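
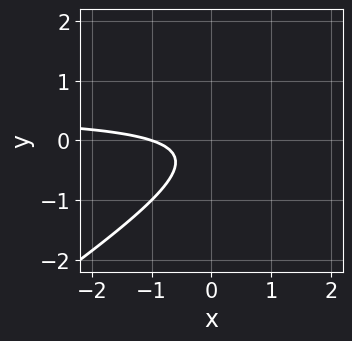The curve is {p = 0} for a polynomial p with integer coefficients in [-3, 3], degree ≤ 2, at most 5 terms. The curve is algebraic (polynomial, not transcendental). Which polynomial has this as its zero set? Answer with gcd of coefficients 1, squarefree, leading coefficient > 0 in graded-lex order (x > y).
2*x*y - 3*y^2 - x - y - 1

First, degree: a generic line meets the curve in up to 2 points, so deg p = 2.
Then, reading off the gridlines: it meets the x-axis at x = -1 (among the integer gridlines); no y-intercept at any integer in the box.
Finally, putting this together gives p.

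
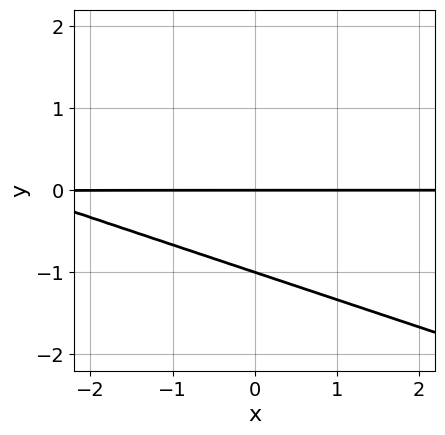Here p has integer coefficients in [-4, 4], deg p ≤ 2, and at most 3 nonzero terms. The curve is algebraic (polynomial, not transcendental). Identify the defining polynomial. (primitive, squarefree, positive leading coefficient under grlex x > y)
deg p = 2. The shape is more complex than any degree-1 curve.
Checking where it meets the axes: the y-axis gridline crossings are at y ∈ {-1, 0}; every point of the x-axis in the box is on the curve.
Assembling these constraints gives the stated polynomial.

x*y + 3*y^2 + 3*y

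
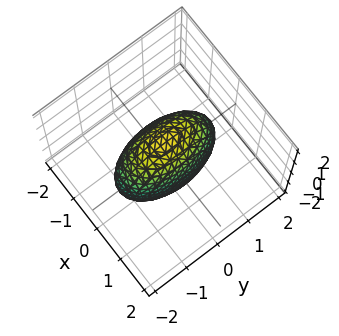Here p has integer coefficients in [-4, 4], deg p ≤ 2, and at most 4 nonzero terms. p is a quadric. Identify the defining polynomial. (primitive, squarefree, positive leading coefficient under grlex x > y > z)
1. deg p = 2. Bounded and convex; a quadric.
2. Symmetries: it's symmetric under y → −y, forcing even powers of y; mirror symmetry x ↦ −x ⇒ only even powers of x; it's symmetric under z → −z, forcing even powers of z.
3. Solving for integer coefficients yields p as stated.

3*x^2 + y^2 + z^2 - 2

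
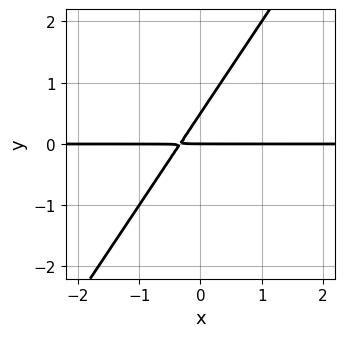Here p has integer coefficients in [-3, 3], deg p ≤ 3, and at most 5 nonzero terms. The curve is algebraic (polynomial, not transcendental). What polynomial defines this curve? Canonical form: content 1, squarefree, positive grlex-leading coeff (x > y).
3*x*y - 2*y^2 + y

(a) deg p = 2. No degree-1 curve has this shape.
(b) Against the integer gridlines: every point of the x-axis in the box is on the curve; it crosses the y-axis at the gridline y = 0.
(c) Together with the visible shape, these determine p as stated.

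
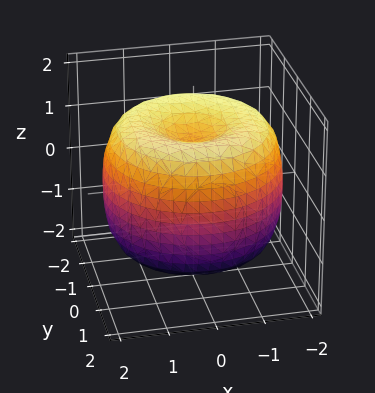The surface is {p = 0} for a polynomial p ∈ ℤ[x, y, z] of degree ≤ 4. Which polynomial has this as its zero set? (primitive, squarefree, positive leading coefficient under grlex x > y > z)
First, degree: the shape is more complex than any degree-3 surface, so deg p = 4.
Then, by symmetry, the z-axis is an axis of rotation, so x and y enter only as x² + y².
Next, reading off the gridlines: among the integer gridlines, it crosses the z-axis at z ∈ {-1, 1}; a circular section at z = -1 has radius between 1 and 2.
Finally, putting this together gives p.

x^4 + 2*x^2*y^2 + y^4 - 3*x^2 - 3*y^2 + 2*z^2 - 2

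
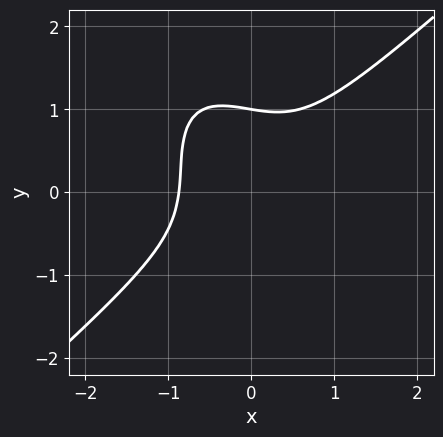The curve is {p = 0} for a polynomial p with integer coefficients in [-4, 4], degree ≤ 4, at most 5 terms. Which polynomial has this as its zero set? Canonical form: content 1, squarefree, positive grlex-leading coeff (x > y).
3*x^3 - 2*x*y^2 - 2*y^3 + x*y + 2

First, the degree is 3 — no degree-2 curve has this shape.
Next, checking where it meets the axes: one y-axis crossing is at y = 1.
Finally, solving for integer coefficients yields p as stated.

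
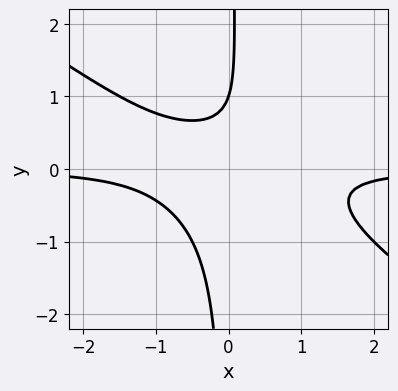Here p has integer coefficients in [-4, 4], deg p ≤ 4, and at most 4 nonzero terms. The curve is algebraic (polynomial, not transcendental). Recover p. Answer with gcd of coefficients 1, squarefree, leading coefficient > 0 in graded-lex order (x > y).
1. The degree is 3 — no degree-2 curve has this shape.
2. From the visible intercepts: it meets the y-axis at y = 1 (among the integer gridlines); the curve avoids every integer x-axis point in the box.
3. Solving for integer coefficients yields p as stated.

2*x^2*y + 3*x*y^2 - y + 1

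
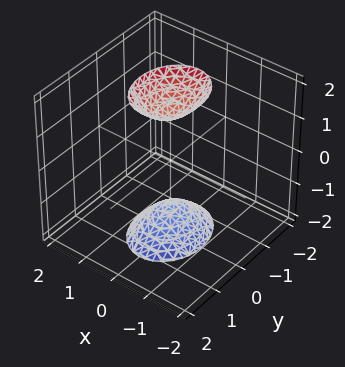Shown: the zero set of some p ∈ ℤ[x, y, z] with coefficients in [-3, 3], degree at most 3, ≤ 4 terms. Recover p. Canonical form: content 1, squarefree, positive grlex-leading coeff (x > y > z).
3*x^2 + 2*y^2 - z^2 + 2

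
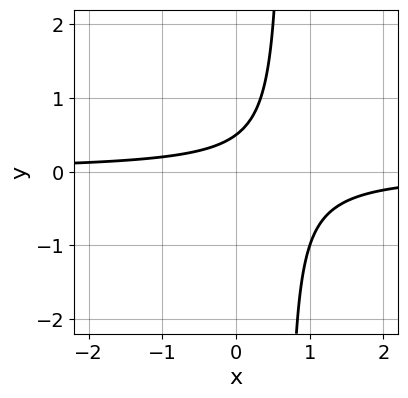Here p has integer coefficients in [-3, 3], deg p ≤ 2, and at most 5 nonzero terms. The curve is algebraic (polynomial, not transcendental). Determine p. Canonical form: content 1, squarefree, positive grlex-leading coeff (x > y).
3*x*y - 2*y + 1

(a) Degree: the shape is more complex than any degree-1 curve, so deg p = 2.
(b) Checking where it meets the axes: the curve avoids every integer x-axis point in the box.
(c) Solving for integer coefficients yields p as stated.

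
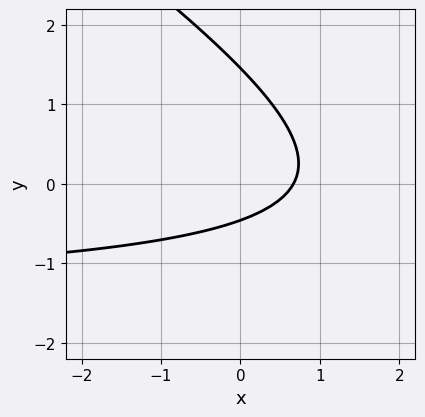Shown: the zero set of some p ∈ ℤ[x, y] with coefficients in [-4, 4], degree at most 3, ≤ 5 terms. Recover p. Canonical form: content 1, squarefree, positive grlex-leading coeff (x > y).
2*x*y + 3*y^2 + 3*x - 3*y - 2

(a) Degree: a generic line meets the curve in up to 2 points, so deg p = 2.
(b) The integer polynomial consistent with all of this is the stated p.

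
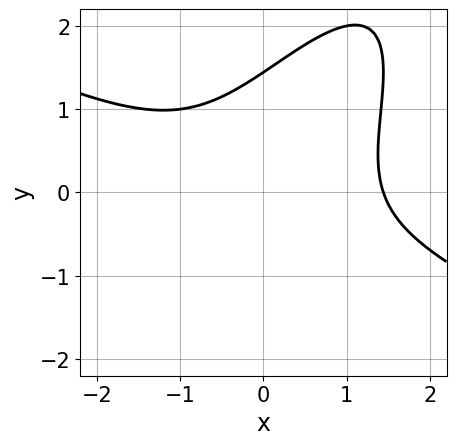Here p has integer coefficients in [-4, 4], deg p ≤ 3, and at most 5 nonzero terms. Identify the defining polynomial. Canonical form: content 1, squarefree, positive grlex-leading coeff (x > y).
x^3 + x^2*y - 2*x*y^2 + y^3 - 3

First, the degree is 3 — a generic line meets the curve in up to 3 points.
Finally, the integer polynomial consistent with all of this is the stated p.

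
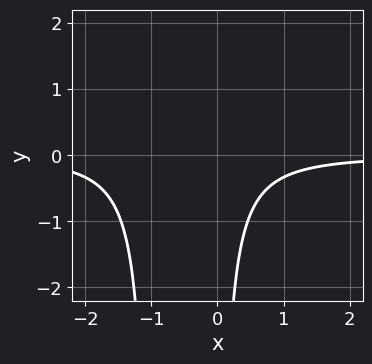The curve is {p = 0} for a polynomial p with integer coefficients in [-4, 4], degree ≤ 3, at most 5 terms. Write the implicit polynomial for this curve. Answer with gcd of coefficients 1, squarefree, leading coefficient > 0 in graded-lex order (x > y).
3*x^2*y + 3*x*y + 2

First, the degree is 3 — a generic line meets the curve in up to 3 points.
Then, against the integer gridlines: it misses every integer gridline on the x-axis; no y-intercept at any integer in the box.
Finally, together with the visible shape, these determine p as stated.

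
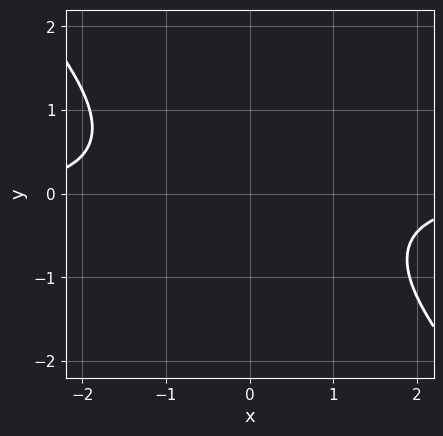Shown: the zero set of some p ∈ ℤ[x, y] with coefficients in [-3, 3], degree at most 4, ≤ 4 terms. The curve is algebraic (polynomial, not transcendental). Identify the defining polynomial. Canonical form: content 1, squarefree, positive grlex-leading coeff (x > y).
x^3*y + y^4 + 3*y^2 + 3

First, deg p = 4.
Then, against the integer gridlines: the curve avoids every integer x-axis point in the box; the curve avoids every integer y-axis point in the box.
Finally, together with the visible shape, these determine p as stated.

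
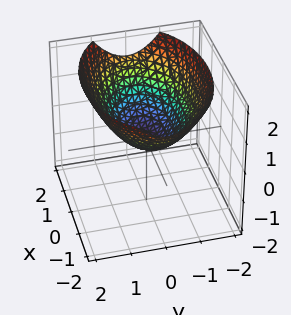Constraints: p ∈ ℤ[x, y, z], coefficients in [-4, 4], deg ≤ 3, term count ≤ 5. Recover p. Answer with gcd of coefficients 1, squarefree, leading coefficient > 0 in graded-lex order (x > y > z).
x^2 + 2*y^2 - 3*z

First, the degree is 2 — a single bowl opening along one axis; a quadric.
Next, symmetries: it's symmetric under y → −y, forcing even powers of y; it's symmetric under x → −x, forcing even powers of x.
Next, checking where it meets the axes: one y-axis crossing is at y = 0; it meets the x-axis at x = 0 (among the integer gridlines).
Finally, assembling these constraints gives the stated polynomial.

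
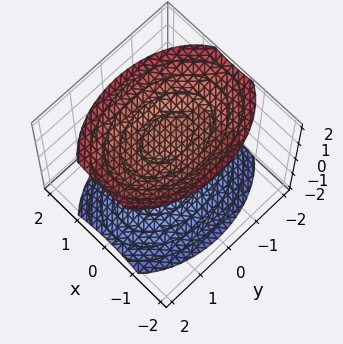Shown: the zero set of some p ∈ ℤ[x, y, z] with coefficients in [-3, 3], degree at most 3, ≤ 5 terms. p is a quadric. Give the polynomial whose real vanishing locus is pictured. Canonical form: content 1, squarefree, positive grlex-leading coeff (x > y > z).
2*x^2 + y^2 - 2*z^2 + 3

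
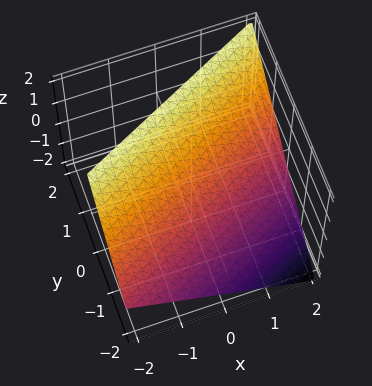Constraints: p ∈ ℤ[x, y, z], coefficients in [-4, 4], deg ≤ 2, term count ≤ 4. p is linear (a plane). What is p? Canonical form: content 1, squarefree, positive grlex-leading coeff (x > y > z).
x - 2*y + 2*z - 2

(a) deg p = 1.
(b) Reading off the gridlines: it meets the y-axis at y = -1 (among the integer gridlines); it crosses the x-axis at the gridline x = 2.
(c) Solving for integer coefficients yields p as stated.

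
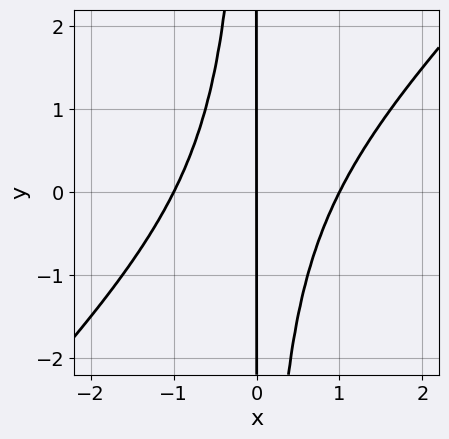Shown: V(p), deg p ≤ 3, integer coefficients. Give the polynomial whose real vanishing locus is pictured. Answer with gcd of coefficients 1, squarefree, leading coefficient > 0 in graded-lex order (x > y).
x^3 - x^2*y - x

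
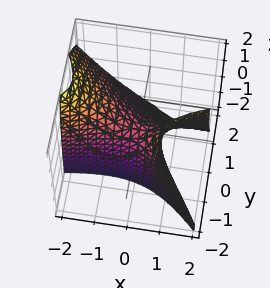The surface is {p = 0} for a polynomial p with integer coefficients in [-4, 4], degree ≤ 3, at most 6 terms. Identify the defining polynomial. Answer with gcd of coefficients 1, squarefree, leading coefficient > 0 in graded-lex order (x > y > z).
(a) deg p = 2. No degree-1 surface has this shape.
(b) From the visible intercepts: it meets the z-axis at z = 0 (among the integer gridlines); one y-axis crossing is at y = 0; one x-axis crossing is at x = 0.
(c) Matching integer coefficients to the picture gives p.

x^2 - 3*x*y - 3*y^2 - 2*y*z - 2*z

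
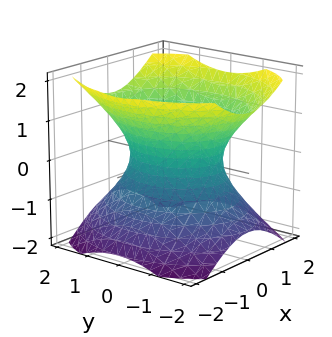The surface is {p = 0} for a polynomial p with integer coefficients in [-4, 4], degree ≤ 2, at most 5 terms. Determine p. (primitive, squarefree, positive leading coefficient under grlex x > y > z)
3*x^2 + 2*y^2 - 3*z^2 - 3

First, the degree is 2 — one connected sheet with a waist; a quadric.
Then, symmetries: it's symmetric under x → −x, forcing even powers of x; the y ↦ −y reflection is a symmetry, so y appears only in even powers; it's symmetric under z → −z, forcing even powers of z.
Next, from the visible intercepts: among the integer gridlines, it crosses the x-axis at x ∈ {-1, 1}; it misses every integer gridline on the z-axis.
Finally, assembling these constraints gives the stated polynomial.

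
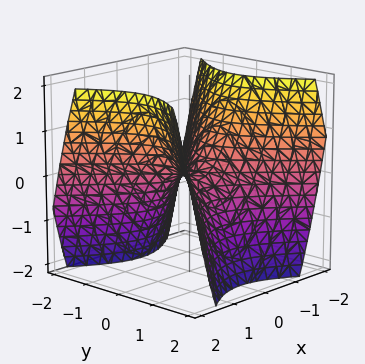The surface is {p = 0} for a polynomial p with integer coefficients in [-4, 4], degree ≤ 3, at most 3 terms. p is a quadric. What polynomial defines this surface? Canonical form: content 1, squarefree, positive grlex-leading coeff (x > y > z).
x^2 - y^2 - z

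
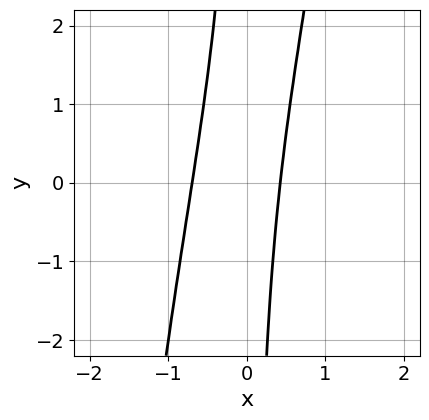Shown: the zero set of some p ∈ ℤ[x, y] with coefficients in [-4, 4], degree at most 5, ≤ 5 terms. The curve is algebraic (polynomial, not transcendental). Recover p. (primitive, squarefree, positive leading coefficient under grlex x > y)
x^4 + 3*x^2 - x*y + x - 1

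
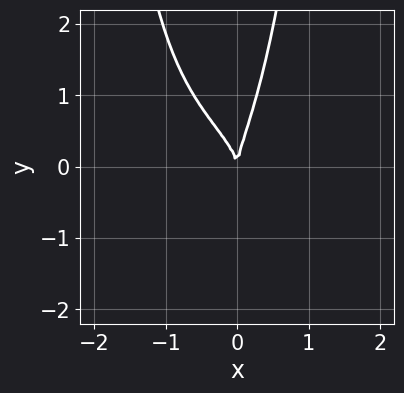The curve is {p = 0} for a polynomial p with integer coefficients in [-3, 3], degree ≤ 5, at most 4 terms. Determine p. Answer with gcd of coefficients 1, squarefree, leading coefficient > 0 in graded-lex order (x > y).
3*x^2*y^2 + 2*x*y^2 - y^3 + 3*x^2

1. Degree: a generic line meets the curve in up to 4 points, so deg p = 4.
2. Observable constraints: one x-axis crossing is at x = 0; it crosses the y-axis at the gridline y = 0.
3. Fitting integer coefficients to these (and the overall shape) gives p.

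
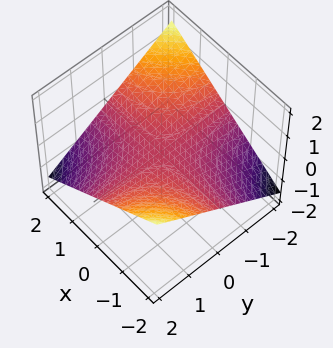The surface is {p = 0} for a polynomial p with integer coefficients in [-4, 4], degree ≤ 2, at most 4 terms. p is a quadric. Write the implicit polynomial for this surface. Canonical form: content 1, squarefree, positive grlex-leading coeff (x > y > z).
(a) Degree: a saddle surface; a quadric, so deg p = 2.
(b) Against the integer gridlines: it meets the z-axis at z = 0 (among the integer gridlines); every point of the y-axis in the box is on the surface; the visible x-axis segment lies entirely on the surface.
(c) Fitting integer coefficients to these (and the overall shape) gives p.

x*y + 3*z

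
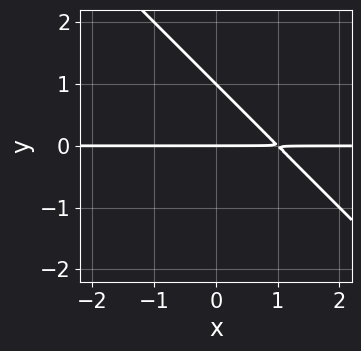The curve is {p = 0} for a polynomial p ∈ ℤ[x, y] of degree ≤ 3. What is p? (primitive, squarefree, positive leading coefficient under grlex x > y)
x*y + y^2 - y

First, deg p = 2. The shape is more complex than any degree-1 curve.
Next, from the visible intercepts: among the integer gridlines, it crosses the y-axis at y ∈ {0, 1}; the visible x-axis segment lies entirely on the curve.
Finally, together with the visible shape, these determine p as stated.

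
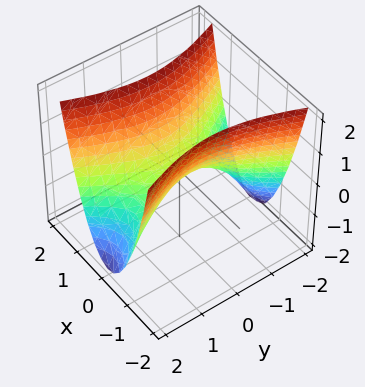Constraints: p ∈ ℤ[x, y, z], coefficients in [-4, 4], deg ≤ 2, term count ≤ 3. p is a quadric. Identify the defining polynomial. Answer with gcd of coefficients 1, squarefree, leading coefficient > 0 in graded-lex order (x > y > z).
The degree is 2 — a hyperbolic paraboloid; a quadric.
Symmetries: it's symmetric under x → −x, forcing even powers of x; mirror symmetry y ↦ −y ⇒ only even powers of y.
From the axis intercepts and sections: it crosses the x-axis at the gridline x = 0; it meets the z-axis at z = 0 (among the integer gridlines); one y-axis crossing is at y = 0.
Assembling these constraints gives the stated polynomial.

3*x^2 - y^2 - 2*z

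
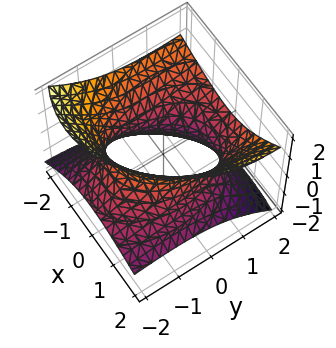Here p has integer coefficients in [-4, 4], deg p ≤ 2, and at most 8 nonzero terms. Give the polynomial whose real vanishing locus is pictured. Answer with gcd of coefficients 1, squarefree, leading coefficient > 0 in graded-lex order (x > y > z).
2*x^2 + 2*x*z + y^2 - 3*y*z - 3*z^2 - 3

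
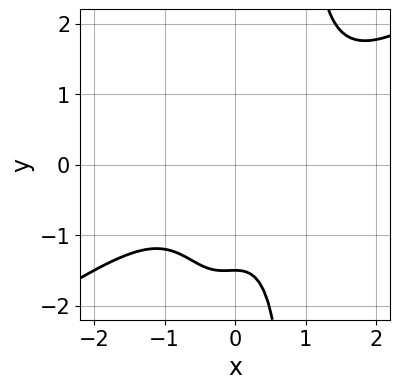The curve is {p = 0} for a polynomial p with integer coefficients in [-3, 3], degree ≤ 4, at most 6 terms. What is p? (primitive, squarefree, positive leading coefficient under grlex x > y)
1. Degree: no degree-3 curve has this shape, so deg p = 4.
2. Observable constraints: the curve avoids every integer x-axis point in the box.
3. Together with the visible shape, these determine p as stated.

2*x^4 - 3*x^3*y + x^2 + 2*y + 3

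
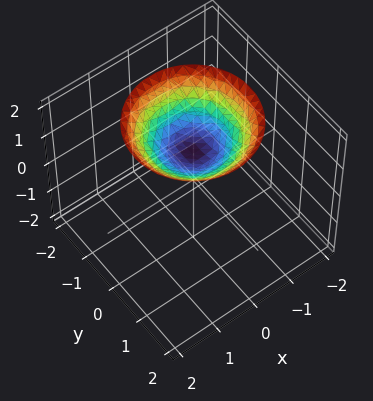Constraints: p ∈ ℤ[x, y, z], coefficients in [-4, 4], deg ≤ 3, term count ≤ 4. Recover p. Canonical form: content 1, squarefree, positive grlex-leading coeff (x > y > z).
x^2 + y^2 - 2*z + 2

deg p = 2. The shape is more complex than any degree-1 surface.
By symmetry, the z-axis is an axis of rotation, so x and y enter only as x² + y².
Observable constraints: it meets the z-axis at z = 1 (among the integer gridlines); a circular section at z = 2 has radius between 1 and 2; the surface avoids every integer y-axis point in the box.
Together with the visible shape, these determine p as stated.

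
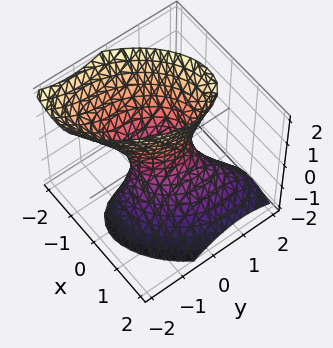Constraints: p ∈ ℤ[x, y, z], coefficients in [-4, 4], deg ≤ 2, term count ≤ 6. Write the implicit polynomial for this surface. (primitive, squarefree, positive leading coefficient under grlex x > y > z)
(a) The degree is 2 — no degree-1 surface has this shape.
(b) Reading off the gridlines: no z-intercept at any integer in the box.
(c) Putting this together gives p.

3*x^2 - 2*x*y + 2*x*z + 2*y^2 - z^2 - 1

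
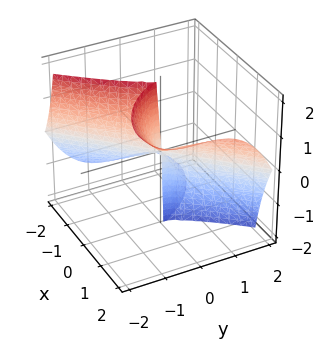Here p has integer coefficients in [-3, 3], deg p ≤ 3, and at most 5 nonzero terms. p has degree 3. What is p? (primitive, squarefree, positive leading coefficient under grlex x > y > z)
(a) The degree is 3 — the shape is more complex than any degree-2 surface.
(b) Observable constraints: it crosses the y-axis at the gridline y = 0; every point of the z-axis in the box is on the surface; it crosses the x-axis at the gridline x = 0.
(c) Putting this together gives p.

2*x^3 - 3*x^2*z - 2*y^3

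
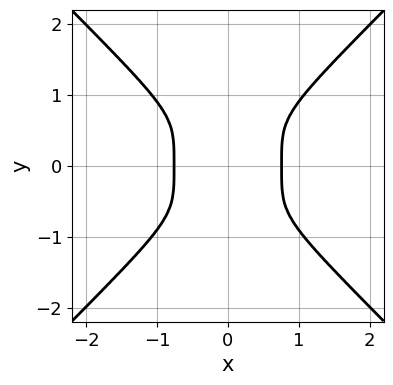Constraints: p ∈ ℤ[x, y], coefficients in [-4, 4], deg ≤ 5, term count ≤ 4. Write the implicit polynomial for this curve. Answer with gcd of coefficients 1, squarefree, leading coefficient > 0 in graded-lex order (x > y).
First, degree: no degree-3 curve has this shape, so deg p = 4.
Next, symmetries: the x ↦ −x reflection is a symmetry, so x appears only in even powers; the y ↦ −y reflection is a symmetry, so y appears only in even powers.
Next, observable constraints: no y-intercept at any integer in the box.
Finally, together with the visible shape, these determine p as stated.

3*x^4 - 3*y^4 - 1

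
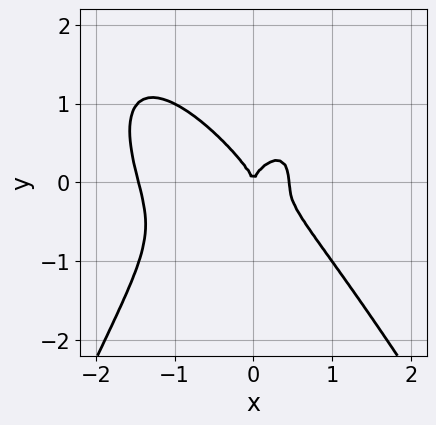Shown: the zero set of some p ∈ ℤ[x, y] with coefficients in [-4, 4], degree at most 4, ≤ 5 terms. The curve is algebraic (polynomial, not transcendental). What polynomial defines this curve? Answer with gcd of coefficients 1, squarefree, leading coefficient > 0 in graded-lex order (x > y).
3*x^4 + x^3*y + 3*x^3 + 3*y^3 - 2*x^2

(a) The degree is 4 — a generic line meets the curve in up to 4 points.
(b) From the visible intercepts: it crosses the x-axis at the gridline x = 0; one y-axis crossing is at y = 0.
(c) Assembling these constraints gives the stated polynomial.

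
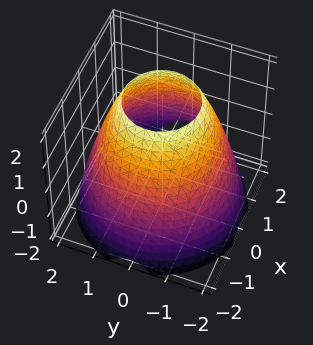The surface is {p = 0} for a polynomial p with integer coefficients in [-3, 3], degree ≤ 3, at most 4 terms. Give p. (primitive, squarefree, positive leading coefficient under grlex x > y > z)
x^2 + y^2 + z - 3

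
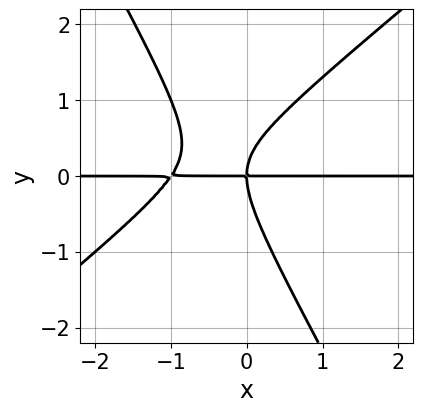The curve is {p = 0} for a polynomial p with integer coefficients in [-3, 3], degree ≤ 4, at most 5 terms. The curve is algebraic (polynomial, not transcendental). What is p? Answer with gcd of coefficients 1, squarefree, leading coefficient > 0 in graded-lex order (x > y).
3*x^2*y - 2*x*y^2 - 2*y^3 + 3*x*y

Degree: the shape is more complex than any degree-2 curve, so deg p = 3.
Observable constraints: the visible x-axis segment lies entirely on the curve; one y-axis crossing is at y = 0.
Solving for integer coefficients yields p as stated.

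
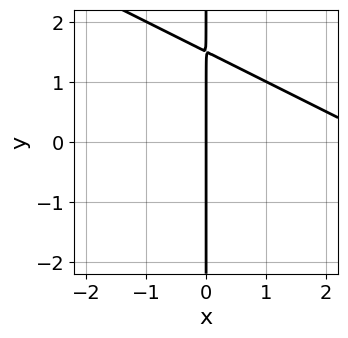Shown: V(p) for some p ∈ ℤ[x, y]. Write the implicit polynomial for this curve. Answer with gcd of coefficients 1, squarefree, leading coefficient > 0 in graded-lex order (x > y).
First, degree: no degree-1 curve has this shape, so deg p = 2.
Then, from the axis intercepts and sections: the visible y-axis segment lies entirely on the curve; one x-axis crossing is at x = 0.
Finally, together with the visible shape, these determine p as stated.

x^2 + 2*x*y - 3*x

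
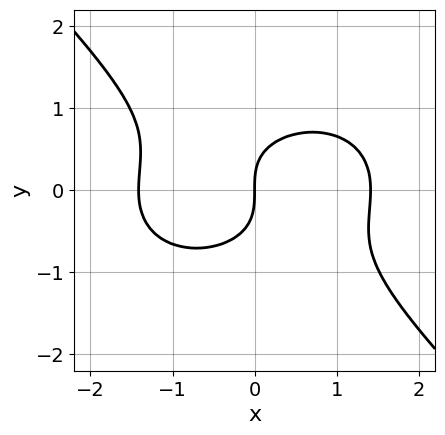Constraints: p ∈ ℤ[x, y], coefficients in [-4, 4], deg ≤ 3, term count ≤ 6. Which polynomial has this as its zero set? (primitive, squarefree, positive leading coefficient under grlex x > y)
x^3 + x*y^2 + 2*y^3 - 2*x

1. The degree is 3 — no degree-2 curve has this shape.
2. From the axis intercepts and sections: it meets the x-axis at x = 0 (among the integer gridlines); one y-axis crossing is at y = 0.
3. Matching integer coefficients to the picture gives p.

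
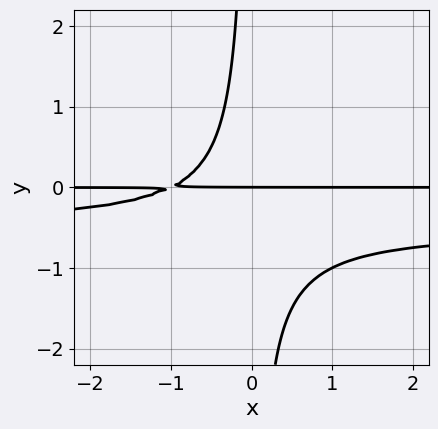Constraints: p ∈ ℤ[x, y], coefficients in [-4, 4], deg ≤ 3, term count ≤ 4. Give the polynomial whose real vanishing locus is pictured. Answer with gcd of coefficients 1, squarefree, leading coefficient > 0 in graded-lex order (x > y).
First, the degree is 3 — the shape is more complex than any degree-2 curve.
Next, reading off the gridlines: every point of the x-axis in the box is on the curve; it crosses the y-axis at the gridline y = 0.
Finally, fitting integer coefficients to these (and the overall shape) gives p.

2*x*y^2 + x*y + y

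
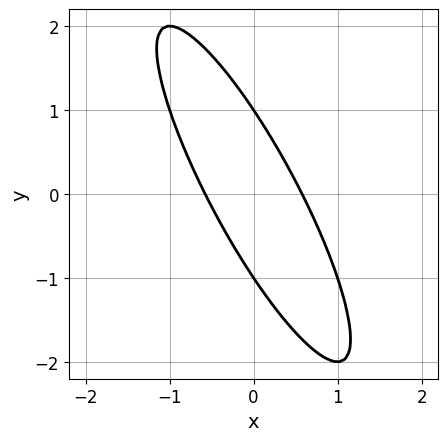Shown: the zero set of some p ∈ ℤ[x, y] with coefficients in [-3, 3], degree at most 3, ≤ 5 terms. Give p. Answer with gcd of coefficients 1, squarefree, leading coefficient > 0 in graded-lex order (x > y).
3*x^2 + 3*x*y + y^2 - 1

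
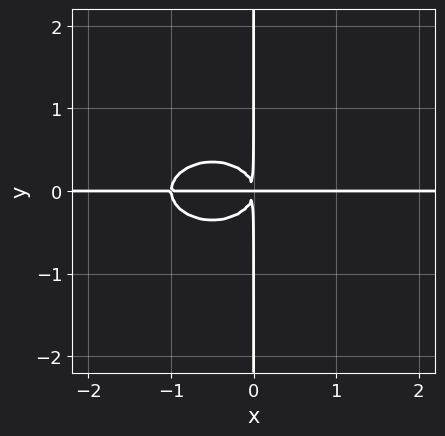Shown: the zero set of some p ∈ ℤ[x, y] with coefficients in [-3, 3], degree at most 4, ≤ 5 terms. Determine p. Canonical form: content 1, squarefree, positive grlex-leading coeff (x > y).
(a) deg p = 4. A generic line meets the curve in up to 4 points.
(b) Observable constraints: every point of the y-axis in the box is on the curve; every point of the x-axis in the box is on the curve.
(c) Fitting integer coefficients to these (and the overall shape) gives p.

x^3*y + 2*x*y^3 + x^2*y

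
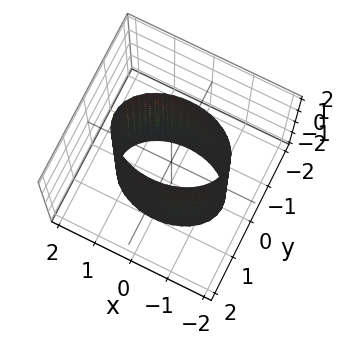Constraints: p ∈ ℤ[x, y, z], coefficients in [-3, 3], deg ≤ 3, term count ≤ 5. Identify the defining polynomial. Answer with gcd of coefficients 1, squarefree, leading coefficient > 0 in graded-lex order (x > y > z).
First, degree: constant cross-section along one axis; a quadric, so deg p = 2.
Then, symmetries: the y ↦ −y reflection is a symmetry, so y appears only in even powers; the z ↦ −z reflection is a symmetry, so z appears only in even powers; it's symmetric under x → −x, forcing even powers of x.
Then, checking where it meets the axes: among the integer gridlines, it crosses the y-axis at y ∈ {-1, 1}; no z-intercept at any integer in the box.
Finally, assembling these constraints gives the stated polynomial.

x^2 + 2*y^2 - 2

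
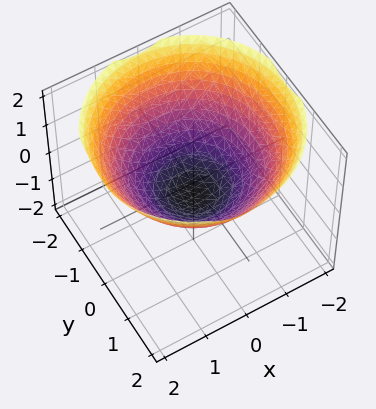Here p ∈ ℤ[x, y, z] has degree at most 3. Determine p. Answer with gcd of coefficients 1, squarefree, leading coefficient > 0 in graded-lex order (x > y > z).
First, the degree is 2 — the shape is more complex than any degree-1 surface.
Then, symmetries: rotational symmetry about the z-axis ⇒ p depends on x, y only through x² + y².
Then, reading off the gridlines: a circular section at z = 0 has radius exactly 1; the x-axis gridline crossings are at x ∈ {-1, 1}.
Finally, these observations pin down the coefficients.

x^2 + y^2 - 2*z - 1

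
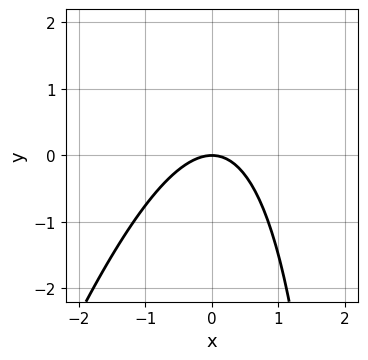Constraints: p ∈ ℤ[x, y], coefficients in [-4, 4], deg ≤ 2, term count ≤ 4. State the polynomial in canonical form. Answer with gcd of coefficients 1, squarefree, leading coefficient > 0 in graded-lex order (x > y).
1. deg p = 2. No degree-1 curve has this shape.
2. Checking where it meets the axes: one y-axis crossing is at y = 0; one x-axis crossing is at x = 0.
3. The integer polynomial consistent with all of this is the stated p.

3*x^2 - x*y + 3*y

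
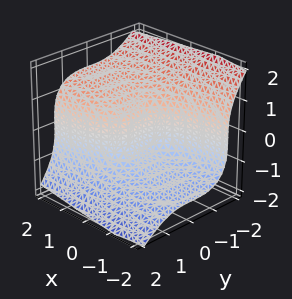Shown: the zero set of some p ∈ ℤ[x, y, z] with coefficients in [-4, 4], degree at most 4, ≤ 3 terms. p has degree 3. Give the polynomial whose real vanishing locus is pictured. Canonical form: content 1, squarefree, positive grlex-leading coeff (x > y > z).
2*y^3 + 2*z^3 - 3*x

First, the degree is 3 — no degree-2 surface has this shape.
Then, from the axis intercepts and sections: it crosses the x-axis at the gridline x = 0; it crosses the y-axis at the gridline y = 0.
Finally, the integer polynomial consistent with all of this is the stated p.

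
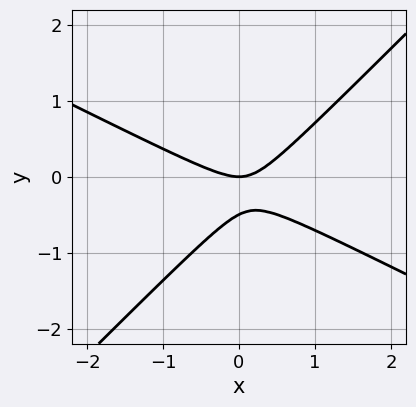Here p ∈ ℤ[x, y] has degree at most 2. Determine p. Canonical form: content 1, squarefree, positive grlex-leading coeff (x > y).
Degree: no degree-1 curve has this shape, so deg p = 2.
Reading off the gridlines: one x-axis crossing is at x = 0; it meets the y-axis at y = 0 (among the integer gridlines).
Fitting integer coefficients to these (and the overall shape) gives p.

x^2 + x*y - 2*y^2 - y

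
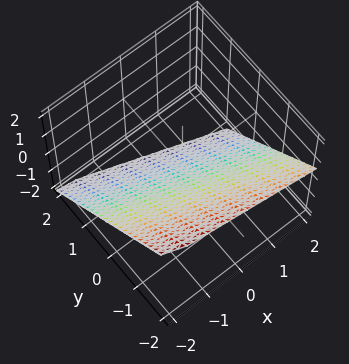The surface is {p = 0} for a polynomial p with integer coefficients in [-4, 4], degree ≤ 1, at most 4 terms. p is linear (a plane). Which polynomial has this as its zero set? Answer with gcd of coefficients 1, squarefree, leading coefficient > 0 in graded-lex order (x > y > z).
1. deg p = 1.
2. From the axis intercepts and sections: one x-axis crossing is at x = -2.
3. Solving for integer coefficients yields p as stated.

x + 3*y + 3*z + 2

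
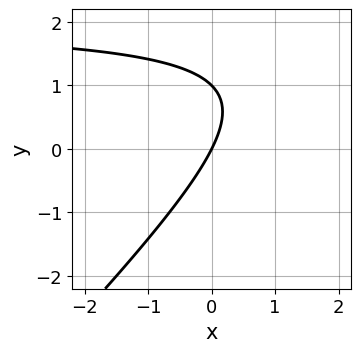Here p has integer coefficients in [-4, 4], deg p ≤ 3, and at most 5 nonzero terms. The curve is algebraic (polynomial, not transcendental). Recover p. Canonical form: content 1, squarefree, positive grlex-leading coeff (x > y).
x*y - y^2 - 2*x + y

(a) Degree: a generic line meets the curve in up to 2 points, so deg p = 2.
(b) From the axis intercepts and sections: the y-axis gridline crossings are at y ∈ {0, 1}; one x-axis crossing is at x = 0.
(c) Together with the visible shape, these determine p as stated.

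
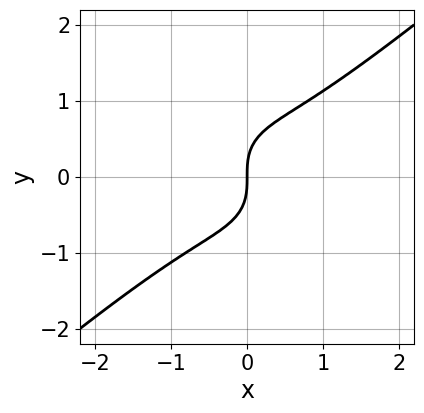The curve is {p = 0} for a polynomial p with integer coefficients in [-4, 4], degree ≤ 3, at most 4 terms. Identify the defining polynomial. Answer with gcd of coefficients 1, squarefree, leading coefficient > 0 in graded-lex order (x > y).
2*x^3 - x^2*y - 2*y^3 + 2*x

(a) Degree: no degree-2 curve has this shape, so deg p = 3.
(b) Reading off the gridlines: one y-axis crossing is at y = 0; one x-axis crossing is at x = 0.
(c) These observations pin down the coefficients.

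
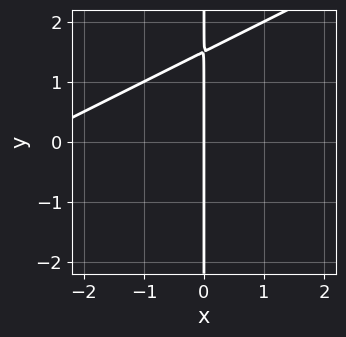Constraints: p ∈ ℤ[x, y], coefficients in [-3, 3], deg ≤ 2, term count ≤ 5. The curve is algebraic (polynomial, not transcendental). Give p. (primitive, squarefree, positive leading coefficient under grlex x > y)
First, degree: a generic line meets the curve in up to 2 points, so deg p = 2.
Then, against the integer gridlines: one x-axis crossing is at x = 0; every point of the y-axis in the box is on the curve.
Finally, these observations pin down the coefficients.

x^2 - 2*x*y + 3*x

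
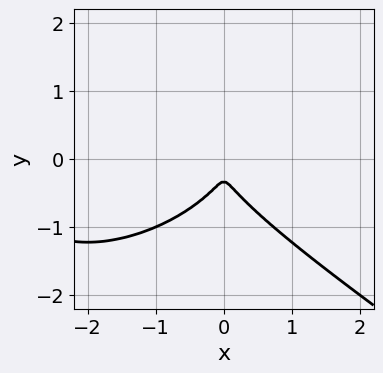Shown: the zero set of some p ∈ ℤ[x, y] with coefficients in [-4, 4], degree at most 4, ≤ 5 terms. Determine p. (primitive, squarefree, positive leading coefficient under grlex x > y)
x^3 + 3*y^3 + 3*x^2 + y^2

First, degree: no degree-2 curve has this shape, so deg p = 3.
Finally, solving for integer coefficients yields p as stated.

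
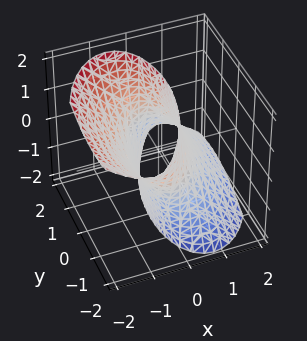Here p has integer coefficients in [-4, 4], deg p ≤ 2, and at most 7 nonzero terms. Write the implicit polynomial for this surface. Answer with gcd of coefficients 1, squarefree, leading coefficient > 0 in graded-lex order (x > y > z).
(a) Degree: no degree-1 surface has this shape, so deg p = 2.
(b) From the axis intercepts and sections: the surface avoids every integer z-axis point in the box.
(c) Solving for integer coefficients yields p as stated.

3*x^2 - x*y + 3*x*z + y^2 - 2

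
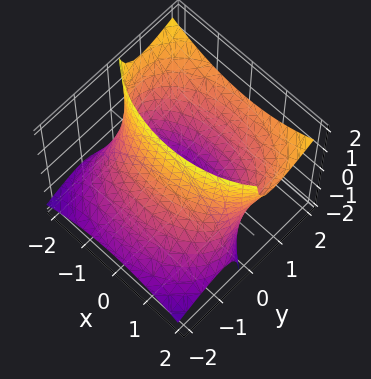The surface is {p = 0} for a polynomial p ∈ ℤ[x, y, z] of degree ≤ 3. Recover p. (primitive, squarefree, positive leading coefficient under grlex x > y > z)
The degree is 2 — a generic line meets the surface in up to 2 points.
From the visible intercepts: it misses every integer gridline on the z-axis.
Together with the visible shape, these determine p as stated.

x^2 + 2*y^2 - 3*y*z - 3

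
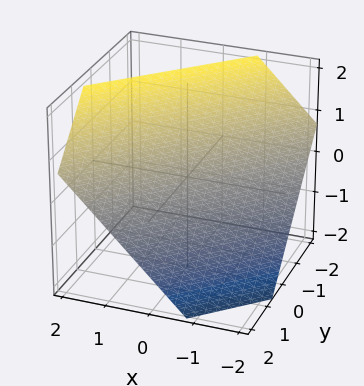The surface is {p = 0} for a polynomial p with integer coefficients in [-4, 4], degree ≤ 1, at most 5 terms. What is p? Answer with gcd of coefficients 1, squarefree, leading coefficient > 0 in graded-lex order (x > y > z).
(a) Degree: every cross-section is a straight line — this is a plane, so deg p = 1.
(b) The integer polynomial consistent with all of this is the stated p.

3*x - 3*y - 3*z + 2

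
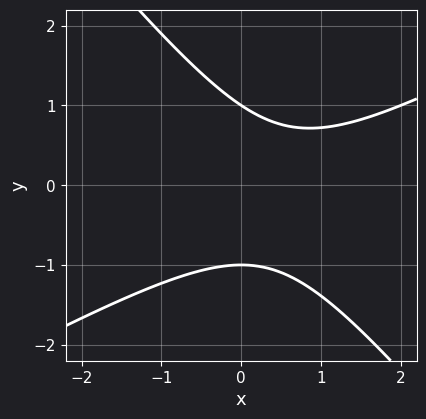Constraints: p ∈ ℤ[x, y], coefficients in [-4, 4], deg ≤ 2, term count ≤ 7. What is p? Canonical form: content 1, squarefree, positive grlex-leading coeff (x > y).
2*x^2 - 2*x*y - 3*y^2 - 2*x + 3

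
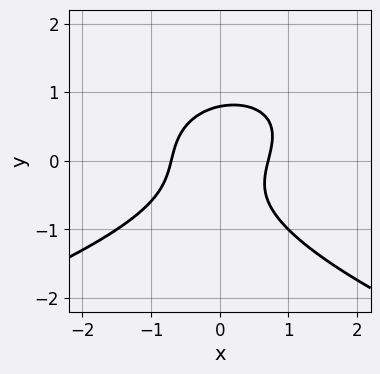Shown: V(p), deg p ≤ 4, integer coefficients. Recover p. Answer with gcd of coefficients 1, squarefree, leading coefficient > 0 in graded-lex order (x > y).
2*y^3 + 2*x^2 - x*y - 1

(a) Degree: no degree-2 curve has this shape, so deg p = 3.
(b) Matching integer coefficients to the picture gives p.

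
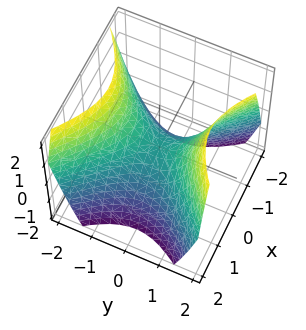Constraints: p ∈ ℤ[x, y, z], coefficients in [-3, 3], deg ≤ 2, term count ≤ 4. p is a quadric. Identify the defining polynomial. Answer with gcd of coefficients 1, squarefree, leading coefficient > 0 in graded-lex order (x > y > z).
(a) The degree is 2 — a hyperbolic paraboloid; a quadric.
(b) Symmetries: mirror symmetry x ↦ −x ⇒ only even powers of x; mirror symmetry y ↦ −y ⇒ only even powers of y.
(c) Reading off the gridlines: one y-axis crossing is at y = 0; it crosses the z-axis at the gridline z = 0; it meets the x-axis at x = 0 (among the integer gridlines).
(d) Fitting integer coefficients to these (and the overall shape) gives p.

x^2 - y^2 + z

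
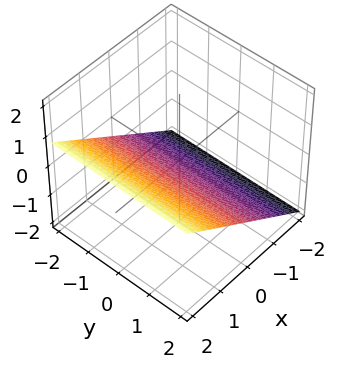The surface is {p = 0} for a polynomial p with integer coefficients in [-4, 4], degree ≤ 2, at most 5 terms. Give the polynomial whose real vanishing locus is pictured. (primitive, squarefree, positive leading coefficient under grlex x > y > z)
(a) deg p = 1.
(b) Checking where it meets the axes: it misses every integer gridline on the y-axis; it meets the x-axis at x = 1 (among the integer gridlines).
(c) Fitting integer coefficients to these (and the overall shape) gives p.

2*x - 3*z - 2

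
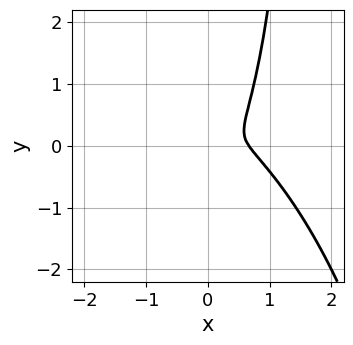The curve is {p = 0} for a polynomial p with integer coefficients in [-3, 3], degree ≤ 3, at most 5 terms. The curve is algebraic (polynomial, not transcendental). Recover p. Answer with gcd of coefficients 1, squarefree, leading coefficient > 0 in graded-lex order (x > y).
3*x^3 + 2*x^2*y + x*y^2 - 2*x^2 - 2*y^2

The degree is 3 — the shape is more complex than any degree-2 curve.
Solving for integer coefficients yields p as stated.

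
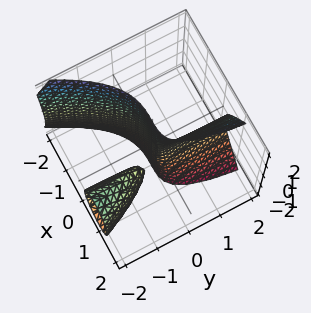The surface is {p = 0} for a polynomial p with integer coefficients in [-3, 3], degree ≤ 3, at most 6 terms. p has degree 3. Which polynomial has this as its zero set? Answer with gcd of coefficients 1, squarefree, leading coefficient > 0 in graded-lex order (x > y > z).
(a) The picture has 2 separate pieces. They look like related sheets of one shape, so recover p as a whole.
(b) The degree is 3 — the shape is more complex than any degree-2 surface.
(c) Observable constraints: every point of the z-axis in the box is on the surface; it crosses the x-axis at the gridline x = 0; it crosses the y-axis at the gridline y = 0.
(d) Matching integer coefficients to the picture gives p.

2*x^3 - y*z^2 + 3*x*y - y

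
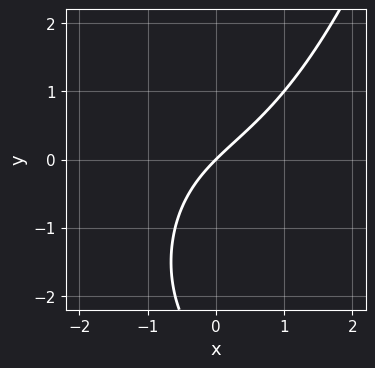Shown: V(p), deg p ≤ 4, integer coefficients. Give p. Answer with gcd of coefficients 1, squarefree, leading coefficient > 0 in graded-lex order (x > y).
x^3 - y^2 + 3*x - 3*y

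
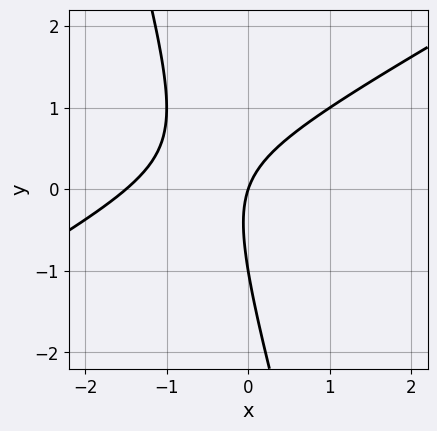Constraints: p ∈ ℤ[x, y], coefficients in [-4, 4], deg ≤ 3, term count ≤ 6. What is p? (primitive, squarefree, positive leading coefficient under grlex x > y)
2*x^2 - 3*x*y - y^2 + 3*x - y

1. deg p = 2.
2. From the visible intercepts: among the integer gridlines, it crosses the y-axis at y ∈ {-1, 0}; one x-axis crossing is at x = 0.
3. The integer polynomial consistent with all of this is the stated p.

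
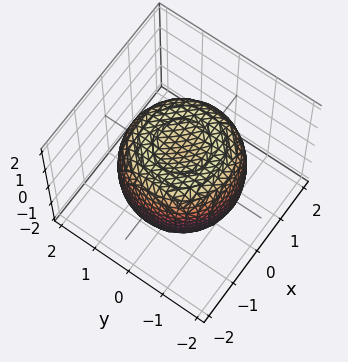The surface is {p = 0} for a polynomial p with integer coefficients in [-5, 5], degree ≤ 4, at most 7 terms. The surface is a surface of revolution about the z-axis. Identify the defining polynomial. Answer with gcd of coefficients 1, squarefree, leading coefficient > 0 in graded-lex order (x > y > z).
(a) deg p = 4.
(b) Symmetry: every cross-section ⟂ z is a circle, so x, y appear only via x² + y².
(c) Observable constraints: among the integer gridlines, it crosses the z-axis at z ∈ {-1, 1}; a circular section at z = 1 has radius between 1 and 2.
(d) Matching integer coefficients to the picture gives p.

2*x^4 + 4*x^2*y^2 + 2*y^4 - 3*x^2 - 3*y^2 + 3*z^2 - 3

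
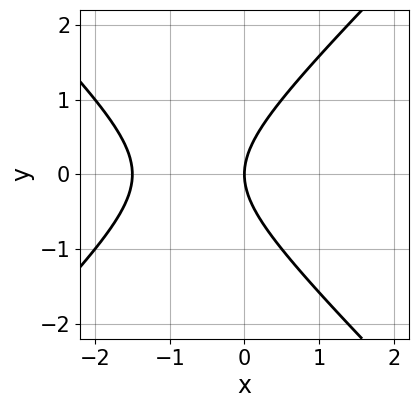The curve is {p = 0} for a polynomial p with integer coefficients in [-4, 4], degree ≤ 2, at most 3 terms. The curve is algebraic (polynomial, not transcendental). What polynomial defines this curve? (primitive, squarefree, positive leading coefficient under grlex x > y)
deg p = 2. The shape is more complex than any degree-1 curve.
Symmetries: it's symmetric under y → −y, forcing even powers of y.
Against the integer gridlines: it meets the x-axis at x = 0 (among the integer gridlines); it meets the y-axis at y = 0 (among the integer gridlines).
Assembling these constraints gives the stated polynomial.

2*x^2 - 2*y^2 + 3*x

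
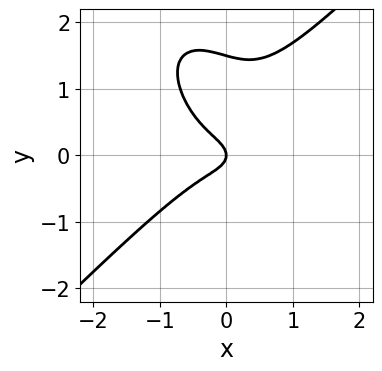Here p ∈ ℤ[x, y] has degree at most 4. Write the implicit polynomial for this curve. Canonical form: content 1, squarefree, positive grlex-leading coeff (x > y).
3*x^3 - x*y^2 - 2*y^3 + 3*y^2 + x

(a) deg p = 3.
(b) Reading off the gridlines: one x-axis crossing is at x = 0; it meets the y-axis at y = 0 (among the integer gridlines).
(c) Solving for integer coefficients yields p as stated.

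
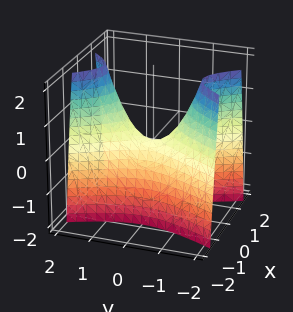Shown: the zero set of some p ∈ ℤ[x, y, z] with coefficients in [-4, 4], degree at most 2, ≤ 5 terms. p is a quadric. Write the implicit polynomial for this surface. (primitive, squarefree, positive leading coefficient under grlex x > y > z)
First, degree: a hyperbolic paraboloid; a quadric, so deg p = 2.
Then, symmetries: mirror symmetry x ↦ −x ⇒ only even powers of x; it's symmetric under y → −y, forcing even powers of y.
Next, from the visible intercepts: one y-axis crossing is at y = 0; it meets the x-axis at x = 0 (among the integer gridlines).
Finally, solving for integer coefficients yields p as stated.

3*x^2 - y^2 + z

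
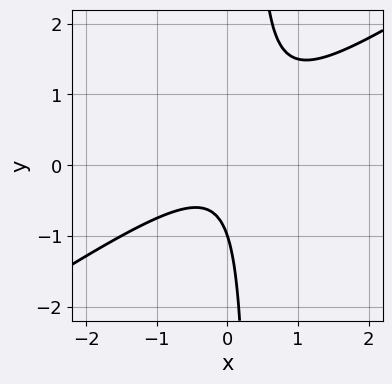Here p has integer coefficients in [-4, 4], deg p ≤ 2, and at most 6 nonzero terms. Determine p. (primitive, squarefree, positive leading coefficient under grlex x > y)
(a) Degree: the shape is more complex than any degree-1 curve, so deg p = 2.
(b) Reading off the gridlines: it misses every integer gridline on the x-axis; one y-axis crossing is at y = -1.
(c) Fitting integer coefficients to these (and the overall shape) gives p.

2*x^2 - 3*x*y + y + 1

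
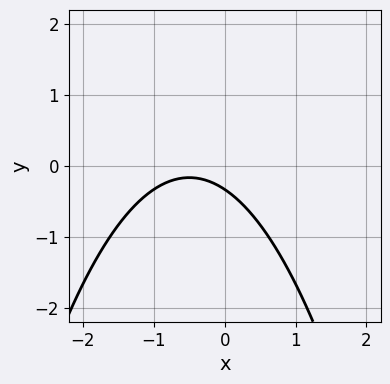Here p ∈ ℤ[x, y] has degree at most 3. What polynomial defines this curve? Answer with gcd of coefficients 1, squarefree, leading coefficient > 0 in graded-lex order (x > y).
1. The degree is 2 — the shape is more complex than any degree-1 curve.
2. Reading off the gridlines: it misses every integer gridline on the x-axis.
3. These observations pin down the coefficients.

2*x^2 + 2*x + 3*y + 1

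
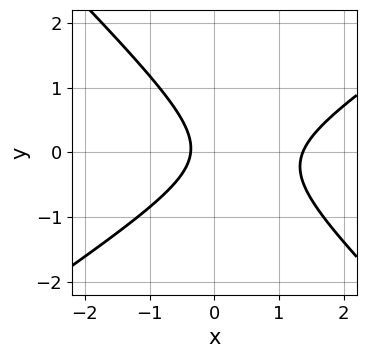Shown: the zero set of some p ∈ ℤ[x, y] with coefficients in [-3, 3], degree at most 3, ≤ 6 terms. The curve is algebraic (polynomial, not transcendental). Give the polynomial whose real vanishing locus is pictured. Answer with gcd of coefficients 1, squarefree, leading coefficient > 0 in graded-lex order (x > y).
2*x^2 - x*y - 3*y^2 - 2*x - 1

First, the degree is 2 — no degree-1 curve has this shape.
Then, from the axis intercepts and sections: the curve avoids every integer y-axis point in the box.
Finally, putting this together gives p.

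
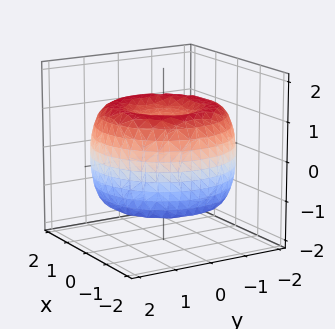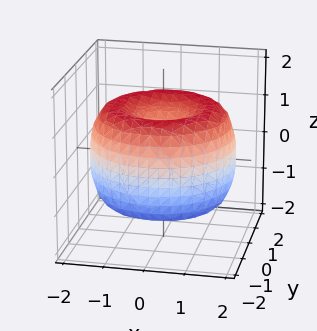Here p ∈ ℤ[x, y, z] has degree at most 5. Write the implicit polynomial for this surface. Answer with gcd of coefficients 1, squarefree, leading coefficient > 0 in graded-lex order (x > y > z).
The degree is 4 — the shape is more complex than any degree-3 surface.
Symmetry: the z-axis is an axis of rotation, so x and y enter only as x² + y².
From the axis intercepts and sections: a circular section at z = 0 has radius between 1 and 2.
Solving for integer coefficients yields p as stated.

x^4 + 2*x^2*y^2 + y^4 - 3*x^2 - 3*y^2 + 2*z^2 - 1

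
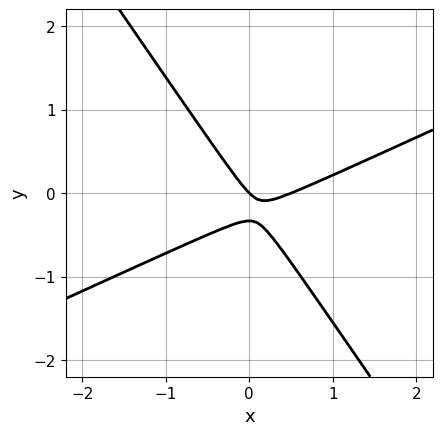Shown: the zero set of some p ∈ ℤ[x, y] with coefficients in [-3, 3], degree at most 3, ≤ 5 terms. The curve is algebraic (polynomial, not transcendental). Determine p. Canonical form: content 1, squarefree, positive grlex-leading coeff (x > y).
2*x^2 - 3*x*y - 3*y^2 - x - y

(a) deg p = 2. The shape is more complex than any degree-1 curve.
(b) Against the integer gridlines: it meets the y-axis at y = 0 (among the integer gridlines); it crosses the x-axis at the gridline x = 0.
(c) Matching integer coefficients to the picture gives p.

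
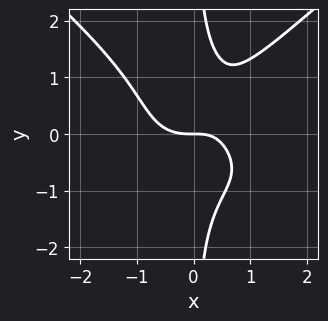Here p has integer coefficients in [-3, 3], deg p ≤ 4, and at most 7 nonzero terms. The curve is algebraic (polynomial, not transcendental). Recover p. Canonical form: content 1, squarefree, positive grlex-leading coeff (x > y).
(a) Degree: a generic line meets the curve in up to 4 points, so deg p = 4.
(b) Checking where it meets the axes: it crosses the y-axis at the gridline y = 0; it meets the x-axis at x = 0 (among the integer gridlines).
(c) Matching integer coefficients to the picture gives p.

2*x^3*y - 3*x*y^3 + 3*x^3 - 2*x*y + 3*y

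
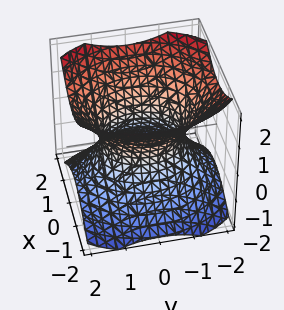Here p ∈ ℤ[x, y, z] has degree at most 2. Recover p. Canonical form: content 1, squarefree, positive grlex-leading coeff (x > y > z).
(a) deg p = 2. An hourglass — one-sheet hyperboloid; a quadric.
(b) Symmetries: the x ↦ −x reflection is a symmetry, so x appears only in even powers; it's symmetric under z → −z, forcing even powers of z; mirror symmetry y ↦ −y ⇒ only even powers of y.
(c) Observable constraints: it misses every integer gridline on the z-axis; among the integer gridlines, it crosses the x-axis at x ∈ {-1, 1}.
(d) These observations pin down the coefficients.

3*x^2 + 2*y^2 - 3*z^2 - 3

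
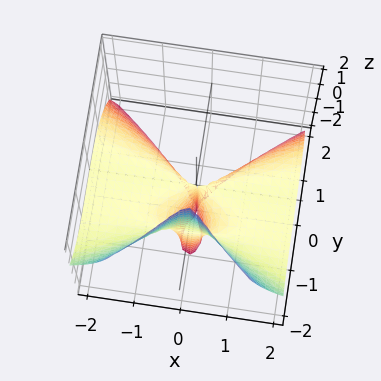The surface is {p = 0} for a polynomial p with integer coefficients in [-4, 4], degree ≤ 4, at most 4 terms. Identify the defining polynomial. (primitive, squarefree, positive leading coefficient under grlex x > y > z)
3*x^2*z + 2*y^3 + 2*y^2

(a) The degree is 3 — a generic line meets the surface in up to 3 points.
(b) Checking where it meets the axes: the visible z-axis segment lies entirely on the surface; every point of the x-axis in the box is on the surface.
(c) These observations pin down the coefficients. Check: (0, -1, 0) on the y-axis lies on the surface, and p(0, -1, 0) = 0. ✓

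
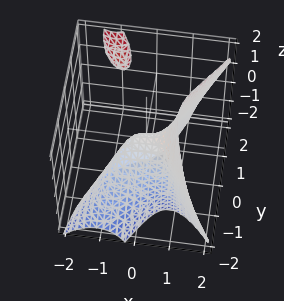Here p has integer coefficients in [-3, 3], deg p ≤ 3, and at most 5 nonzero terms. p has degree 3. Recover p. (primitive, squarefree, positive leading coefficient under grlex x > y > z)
2*x^3 - 2*x*y*z - 2*y^2 + y*z - z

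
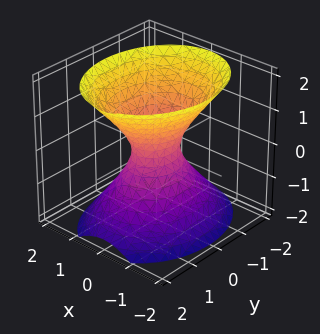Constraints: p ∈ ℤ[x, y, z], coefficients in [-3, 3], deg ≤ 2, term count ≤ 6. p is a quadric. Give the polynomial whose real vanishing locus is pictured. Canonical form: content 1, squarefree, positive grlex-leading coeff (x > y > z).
3*x^2 + 2*y^2 - 2*z^2 - 1

1. deg p = 2. An hourglass — one-sheet hyperboloid; a quadric.
2. Symmetries: the y ↦ −y reflection is a symmetry, so y appears only in even powers; it's symmetric under x → −x, forcing even powers of x; the z ↦ −z reflection is a symmetry, so z appears only in even powers.
3. Observable constraints: the surface avoids every integer z-axis point in the box.
4. Matching integer coefficients to the picture gives p.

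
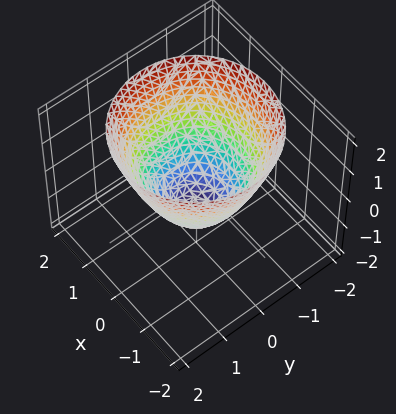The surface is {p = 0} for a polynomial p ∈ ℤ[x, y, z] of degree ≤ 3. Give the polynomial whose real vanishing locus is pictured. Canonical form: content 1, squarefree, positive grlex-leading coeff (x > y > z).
(a) The degree is 2 — a generic line meets the surface in up to 2 points.
(b) Symmetries: the surface is invariant under rotation about z: p = q(x² + y², z).
(c) Reading off the gridlines: among the integer gridlines, it crosses the y-axis at y ∈ {-1, 1}; among the integer gridlines, it crosses the x-axis at x ∈ {-1, 1}; it meets the z-axis at z = -1 (among the integer gridlines).
(d) Matching integer coefficients to the picture gives p.

x^2 + y^2 - z - 1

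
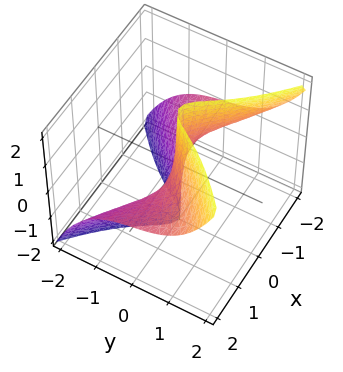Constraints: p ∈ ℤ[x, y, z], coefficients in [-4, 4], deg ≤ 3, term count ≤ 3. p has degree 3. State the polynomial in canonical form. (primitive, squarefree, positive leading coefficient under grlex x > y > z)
3*x^2*z - 2*y^3 - 3*y

1. Degree: the shape is more complex than any degree-2 surface, so deg p = 3.
2. Against the integer gridlines: every point of the x-axis in the box is on the surface; one y-axis crossing is at y = 0; the visible z-axis segment lies entirely on the surface.
3. These observations pin down the coefficients.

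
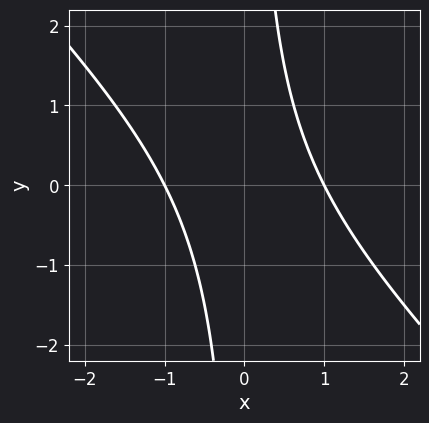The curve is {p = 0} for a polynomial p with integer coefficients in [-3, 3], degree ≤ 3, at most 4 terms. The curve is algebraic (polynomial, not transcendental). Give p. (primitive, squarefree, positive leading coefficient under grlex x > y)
First, the degree is 2 — no degree-1 curve has this shape.
Next, reading off the gridlines: the curve avoids every integer y-axis point in the box; among the integer gridlines, it crosses the x-axis at x ∈ {-1, 1}.
Finally, together with the visible shape, these determine p as stated.

x^2 + x*y - 1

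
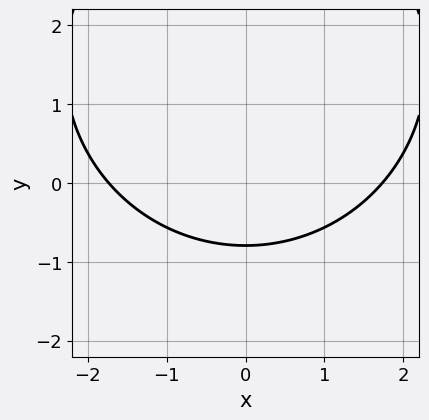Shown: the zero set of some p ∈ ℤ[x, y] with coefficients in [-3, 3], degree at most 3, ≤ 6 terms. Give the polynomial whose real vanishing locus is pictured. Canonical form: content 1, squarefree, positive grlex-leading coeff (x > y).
x^2 + y^2 - 3*y - 3

The degree is 2 — a generic line meets the curve in up to 2 points.
Symmetries: it's symmetric under x → −x, forcing even powers of x.
Solving for integer coefficients yields p as stated.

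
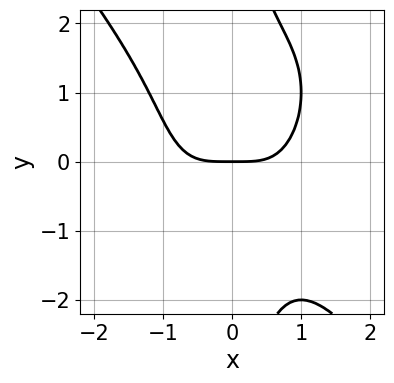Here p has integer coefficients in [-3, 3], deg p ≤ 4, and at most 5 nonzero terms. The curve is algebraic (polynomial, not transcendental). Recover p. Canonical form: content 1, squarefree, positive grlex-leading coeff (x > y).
First, deg p = 4.
Then, from the axis intercepts and sections: it crosses the y-axis at the gridline y = 0; it crosses the x-axis at the gridline x = 0.
Finally, these observations pin down the coefficients.

2*x^4 + x*y^3 - 3*y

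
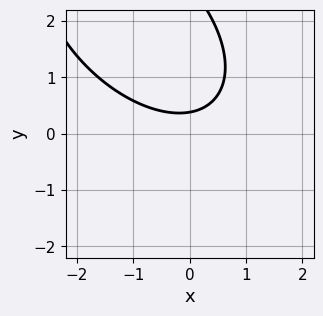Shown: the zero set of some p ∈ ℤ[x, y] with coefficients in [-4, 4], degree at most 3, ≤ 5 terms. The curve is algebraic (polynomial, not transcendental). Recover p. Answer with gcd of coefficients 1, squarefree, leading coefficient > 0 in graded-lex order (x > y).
x^2 + x*y + y^2 - 3*y + 1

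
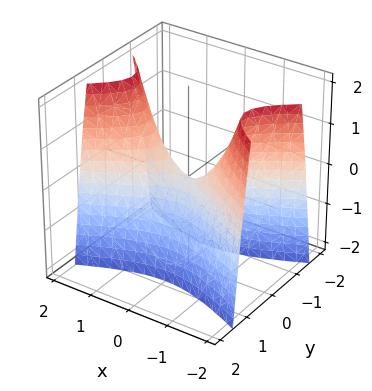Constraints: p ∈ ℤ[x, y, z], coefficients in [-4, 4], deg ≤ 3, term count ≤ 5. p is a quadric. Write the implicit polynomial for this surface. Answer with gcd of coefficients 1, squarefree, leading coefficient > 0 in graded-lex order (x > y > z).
deg p = 2.
Symmetries: the y ↦ −y reflection is a symmetry, so y appears only in even powers; mirror symmetry x ↦ −x ⇒ only even powers of x.
Observable constraints: one z-axis crossing is at z = 0; it meets the x-axis at x = 0 (among the integer gridlines); it crosses the y-axis at the gridline y = 0.
Putting this together gives p.

x^2 - 3*y^2 - z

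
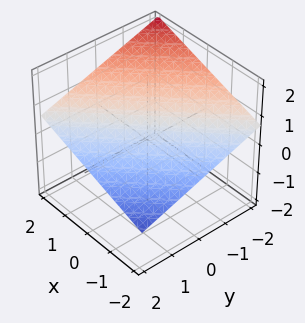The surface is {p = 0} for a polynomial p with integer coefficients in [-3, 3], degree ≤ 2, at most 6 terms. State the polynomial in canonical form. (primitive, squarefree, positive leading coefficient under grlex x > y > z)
x - y - 3*z + 2

First, degree: every cross-section is a straight line — this is a plane, so deg p = 1.
Then, from the visible intercepts: one y-axis crossing is at y = 2; it meets the x-axis at x = -2 (among the integer gridlines).
Finally, the integer polynomial consistent with all of this is the stated p.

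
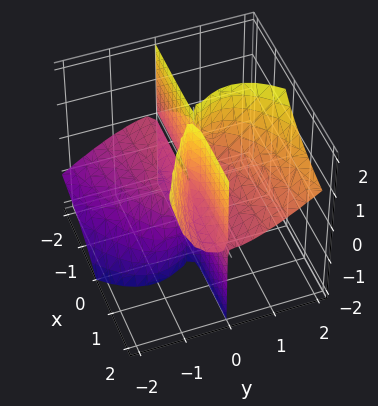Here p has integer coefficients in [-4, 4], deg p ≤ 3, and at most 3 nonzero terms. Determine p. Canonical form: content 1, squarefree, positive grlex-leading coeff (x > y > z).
1. There are 2 components. Treating them together as one polynomial.
2. Degree: no degree-2 surface has this shape, so deg p = 3.
3. Reading off the gridlines: the visible z-axis segment lies entirely on the surface; one y-axis crossing is at y = 0; every point of the x-axis in the box is on the surface.
4. Putting this together gives p.

x*y*z - y^3 + y^2*z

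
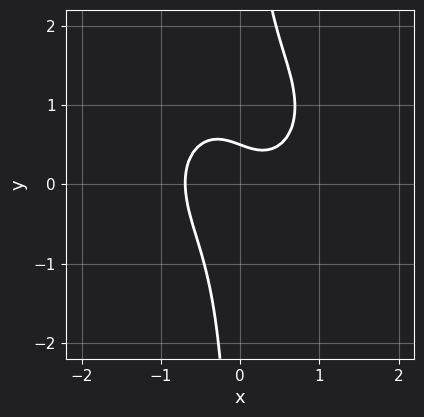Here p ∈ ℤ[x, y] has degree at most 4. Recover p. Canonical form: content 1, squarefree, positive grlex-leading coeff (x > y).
First, deg p = 3. A generic line meets the curve in up to 3 points.
Finally, the integer polynomial consistent with all of this is the stated p.

3*x^3 + 3*x*y^2 - 3*x*y - 2*y + 1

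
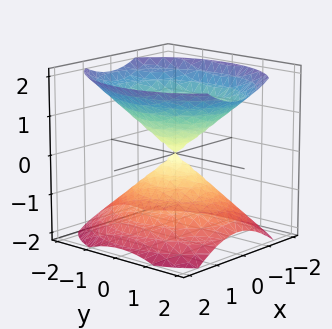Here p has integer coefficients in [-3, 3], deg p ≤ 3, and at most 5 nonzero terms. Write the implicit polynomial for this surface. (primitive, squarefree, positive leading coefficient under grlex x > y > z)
1. There are 2 components.
2. The degree is 2 — a double cone through the origin; a quadric.
3. Symmetries: mirror symmetry y ↦ −y ⇒ only even powers of y; mirror symmetry z ↦ −z ⇒ only even powers of z; it's symmetric under x → −x, forcing even powers of x.
4. Checking where it meets the axes: it meets the x-axis at x = 0 (among the integer gridlines); it crosses the y-axis at the gridline y = 0; one z-axis crossing is at z = 0.
5. Putting this together gives p.

3*x^2 + 2*y^2 - 3*z^2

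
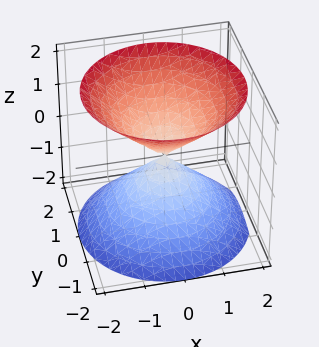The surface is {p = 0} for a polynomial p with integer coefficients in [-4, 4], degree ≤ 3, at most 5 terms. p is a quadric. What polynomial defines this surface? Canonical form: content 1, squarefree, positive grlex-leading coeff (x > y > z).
I count 2 distinct pieces. They look like related sheets of one shape, so recover p as a whole.
Degree: a double cone through the origin; a quadric, so deg p = 2.
Symmetries: mirror symmetry z ↦ −z ⇒ only even powers of z; every cross-section ⟂ z is a circle, so x, y appear only via x² + y².
Against the integer gridlines: a circular section at z = 1 has radius exactly 1; it crosses the x-axis at the gridline x = 0; it meets the z-axis at z = 0 (among the integer gridlines); one y-axis crossing is at y = 0.
Solving for integer coefficients yields p as stated.

x^2 + y^2 - z^2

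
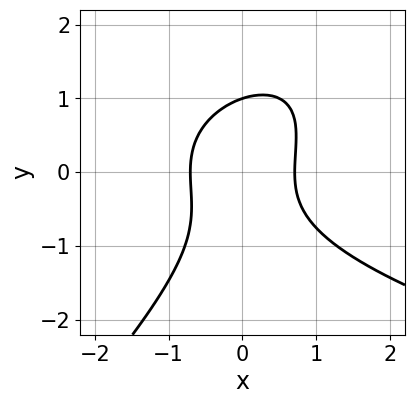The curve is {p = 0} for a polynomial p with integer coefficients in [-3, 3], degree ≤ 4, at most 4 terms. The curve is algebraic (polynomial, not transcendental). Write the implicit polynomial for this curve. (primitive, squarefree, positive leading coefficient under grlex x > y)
1. Degree: the shape is more complex than any degree-2 curve, so deg p = 3.
2. Against the integer gridlines: it crosses the y-axis at the gridline y = 1.
3. Putting this together gives p.

x*y^2 - y^3 - 2*x^2 + 1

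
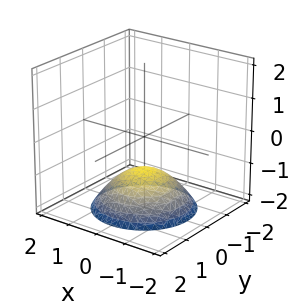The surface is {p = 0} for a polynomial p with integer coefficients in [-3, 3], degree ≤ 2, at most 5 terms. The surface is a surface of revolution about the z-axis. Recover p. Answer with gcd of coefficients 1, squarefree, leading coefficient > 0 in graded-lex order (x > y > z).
x^2 + y^2 + 2*z + 2

(a) Degree: no degree-1 surface has this shape, so deg p = 2.
(b) By symmetry, the surface is invariant under rotation about z: p = q(x² + y², z).
(c) Against the integer gridlines: it meets the z-axis at z = -1 (among the integer gridlines); a circular section at z = -2 has radius between 1 and 2; it misses every integer gridline on the y-axis.
(d) Matching integer coefficients to the picture gives p.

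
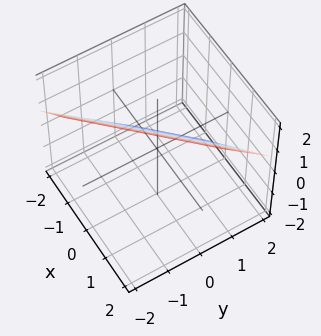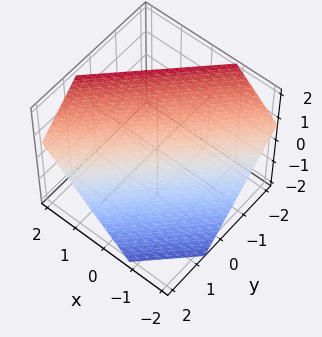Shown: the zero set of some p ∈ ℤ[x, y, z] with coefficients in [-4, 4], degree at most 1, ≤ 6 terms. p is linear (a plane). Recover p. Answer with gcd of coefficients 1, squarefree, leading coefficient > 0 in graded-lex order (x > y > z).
3*x - 3*y - 3*z + 2

(a) Degree: every cross-section is a straight line — this is a plane, so deg p = 1.
(b) Solving for integer coefficients yields p as stated.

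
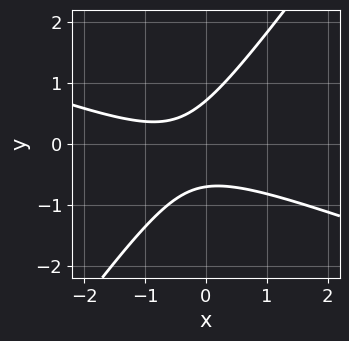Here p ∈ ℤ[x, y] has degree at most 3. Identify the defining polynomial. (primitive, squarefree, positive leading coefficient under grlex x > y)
x^2 + 2*x*y - 2*y^2 + x + 1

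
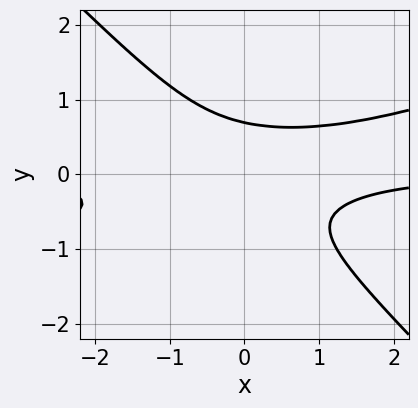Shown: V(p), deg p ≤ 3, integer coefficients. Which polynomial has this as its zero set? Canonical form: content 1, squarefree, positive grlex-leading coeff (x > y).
First, deg p = 3. No degree-2 curve has this shape.
Next, from the visible intercepts: no x-intercept at any integer in the box.
Finally, assembling these constraints gives the stated polynomial.

x^2*y - 2*x*y^2 - 3*y^3 + 1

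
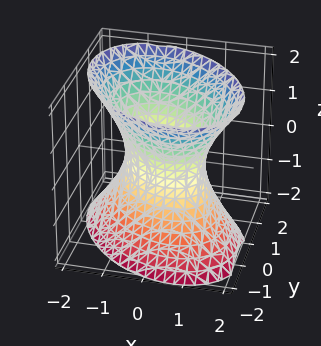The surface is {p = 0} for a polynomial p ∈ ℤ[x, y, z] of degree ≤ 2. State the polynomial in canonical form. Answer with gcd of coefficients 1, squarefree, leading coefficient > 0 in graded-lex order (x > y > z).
3*x^2 + 2*x*y + 3*y^2 - 2*z^2 - 3

deg p = 2. A generic line meets the surface in up to 2 points.
From the axis intercepts and sections: the x-axis gridline crossings are at x ∈ {-1, 1}; among the integer gridlines, it crosses the y-axis at y ∈ {-1, 1}; no z-intercept at any integer in the box.
Matching integer coefficients to the picture gives p.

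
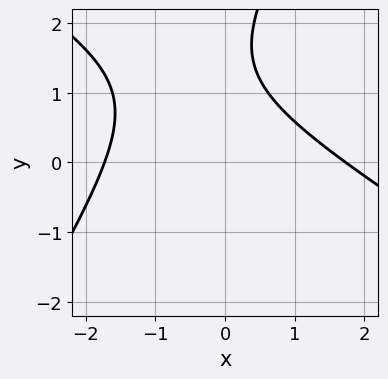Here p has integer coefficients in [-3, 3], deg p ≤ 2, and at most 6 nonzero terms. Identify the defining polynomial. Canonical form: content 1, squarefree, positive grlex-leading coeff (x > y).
deg p = 2.
Observable constraints: no y-intercept at any integer in the box.
Assembling these constraints gives the stated polynomial.

x^2 + x*y - y^2 + 3*y - 3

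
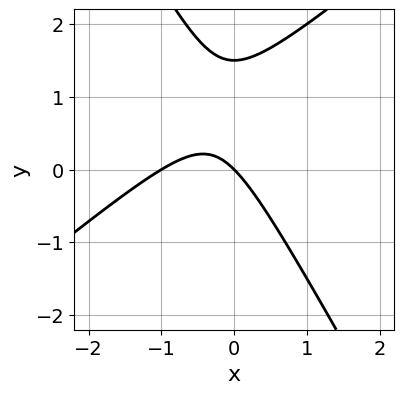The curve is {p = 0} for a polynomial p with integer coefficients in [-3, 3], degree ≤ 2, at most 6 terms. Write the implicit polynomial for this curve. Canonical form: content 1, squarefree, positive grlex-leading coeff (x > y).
3*x^2 - 2*x*y - 2*y^2 + 3*x + 3*y

First, degree: a generic line meets the curve in up to 2 points, so deg p = 2.
Then, observable constraints: it meets the y-axis at y = 0 (among the integer gridlines); among the integer gridlines, it crosses the x-axis at x ∈ {-1, 0}.
Finally, these observations pin down the coefficients.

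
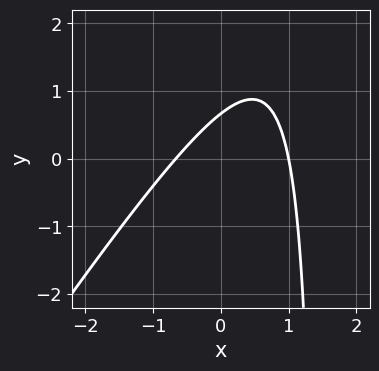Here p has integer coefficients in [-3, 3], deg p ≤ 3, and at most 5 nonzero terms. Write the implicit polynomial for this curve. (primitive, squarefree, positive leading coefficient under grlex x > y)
3*x^2 - 2*x*y - x + 3*y - 2

1. Degree: a generic line meets the curve in up to 2 points, so deg p = 2.
2. Observable constraints: one x-axis crossing is at x = 1.
3. Fitting integer coefficients to these (and the overall shape) gives p.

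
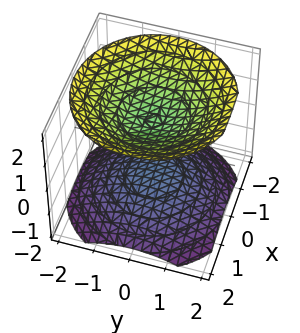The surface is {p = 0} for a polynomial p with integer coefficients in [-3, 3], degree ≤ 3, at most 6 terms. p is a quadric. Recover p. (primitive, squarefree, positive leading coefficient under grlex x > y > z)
2*x^2 + 2*y^2 - 3*z^2 + 3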